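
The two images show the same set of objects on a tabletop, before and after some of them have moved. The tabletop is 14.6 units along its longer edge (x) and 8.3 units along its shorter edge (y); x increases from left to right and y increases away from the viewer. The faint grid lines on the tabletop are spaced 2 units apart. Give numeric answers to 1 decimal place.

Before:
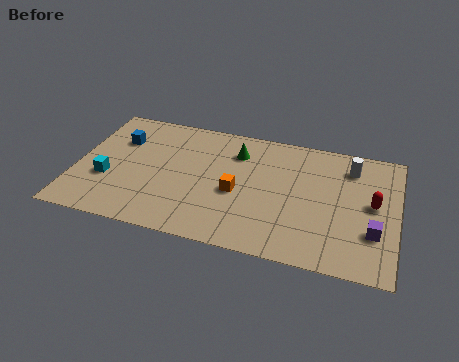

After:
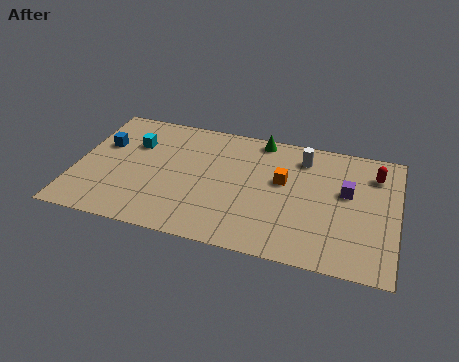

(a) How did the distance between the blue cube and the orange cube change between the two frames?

+2.3

The distance was about 6.0 in the first image and 8.3 in the second, so they moved 2.3 units further apart.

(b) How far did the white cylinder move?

2.2

The white cylinder was near (12.4, 6.6) before and (10.2, 6.7) after, so it travelled √(2.2² + 0.1²) ≈ 2.2 units.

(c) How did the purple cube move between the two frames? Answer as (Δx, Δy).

(-1.3, 2.3)

The purple cube was at about (13.6, 2.6) and moved to about (12.3, 4.9).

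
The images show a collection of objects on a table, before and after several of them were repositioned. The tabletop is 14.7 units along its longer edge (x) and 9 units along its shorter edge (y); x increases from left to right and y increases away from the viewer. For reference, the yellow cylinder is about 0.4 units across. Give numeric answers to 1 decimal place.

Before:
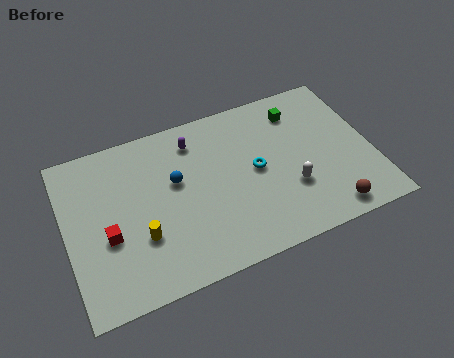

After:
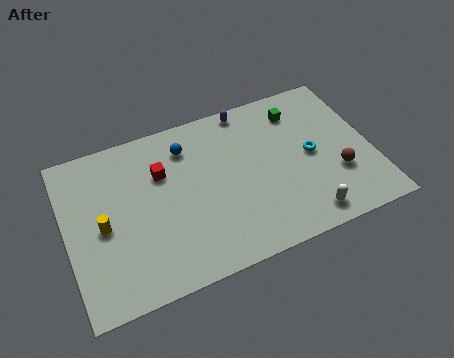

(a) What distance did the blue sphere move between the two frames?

1.8

The blue sphere moved from about (5.3, 5.4) to (6.0, 7.1), a distance of √(0.7² + 1.7²) ≈ 1.8.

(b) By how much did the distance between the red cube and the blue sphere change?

-2.2

The distance was about 3.8 in the first image and 1.6 in the second, so they moved 2.2 units closer together.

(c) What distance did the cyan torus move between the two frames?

2.7

The cyan torus moved from about (9.1, 4.6) to (11.8, 4.5), a distance of √(2.7² + 0.1²) ≈ 2.7.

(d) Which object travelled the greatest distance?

the red cube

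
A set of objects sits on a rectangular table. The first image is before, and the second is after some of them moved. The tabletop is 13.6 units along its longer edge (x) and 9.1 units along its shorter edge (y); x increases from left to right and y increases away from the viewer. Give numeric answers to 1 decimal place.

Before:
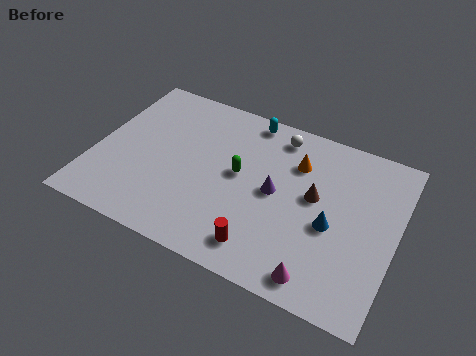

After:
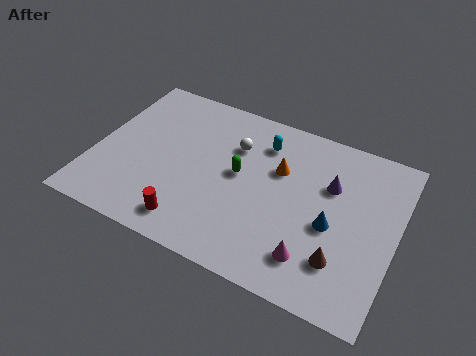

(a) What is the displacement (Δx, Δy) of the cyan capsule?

(0.8, -1.1)

From the two frames, the cyan capsule sits at roughly (6.5, 8.2) before and (7.3, 7.1) after.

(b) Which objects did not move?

the blue cone and the green capsule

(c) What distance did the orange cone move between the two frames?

1.0

From (8.9, 6.6) to (8.2, 5.9), the orange cone covered √(0.7² + 0.7²) ≈ 1.0 units.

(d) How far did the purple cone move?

2.7

The purple cone moved from about (8.2, 4.6) to (10.5, 6.0), a distance of √(2.3² + 1.4²) ≈ 2.7.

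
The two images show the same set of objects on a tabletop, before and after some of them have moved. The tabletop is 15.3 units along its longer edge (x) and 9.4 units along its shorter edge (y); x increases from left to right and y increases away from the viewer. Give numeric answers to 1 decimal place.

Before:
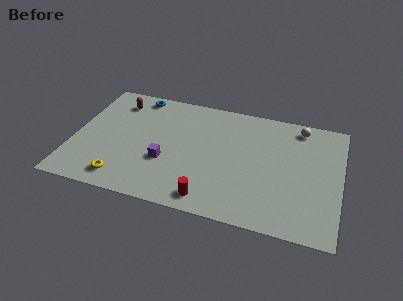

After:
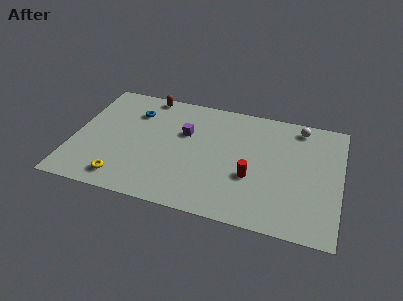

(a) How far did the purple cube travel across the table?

2.8

The purple cube was near (5.4, 3.4) before and (6.3, 6.0) after, so it travelled √(0.9² + 2.6²) ≈ 2.8 units.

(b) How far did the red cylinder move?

3.2

The red cylinder was near (8.1, 1.2) before and (10.3, 3.5) after, so it travelled √(2.2² + 2.3²) ≈ 3.2 units.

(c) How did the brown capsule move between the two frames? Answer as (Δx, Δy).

(1.7, 1.0)

The brown capsule was at about (2.2, 7.6) and moved to about (3.9, 8.6).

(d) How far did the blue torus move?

1.4

From (3.3, 8.4) to (3.3, 7.0), the blue torus covered √(0.0² + 1.4²) ≈ 1.4 units.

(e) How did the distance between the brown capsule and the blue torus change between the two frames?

+0.3

Before: roughly 1.4 units apart; after: 1.7. That's 0.3 units further apart.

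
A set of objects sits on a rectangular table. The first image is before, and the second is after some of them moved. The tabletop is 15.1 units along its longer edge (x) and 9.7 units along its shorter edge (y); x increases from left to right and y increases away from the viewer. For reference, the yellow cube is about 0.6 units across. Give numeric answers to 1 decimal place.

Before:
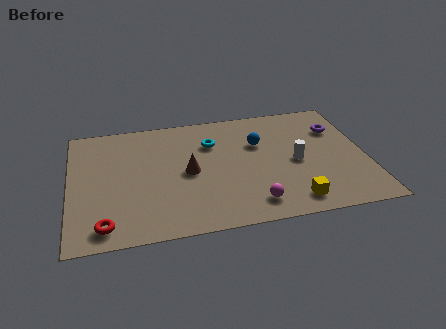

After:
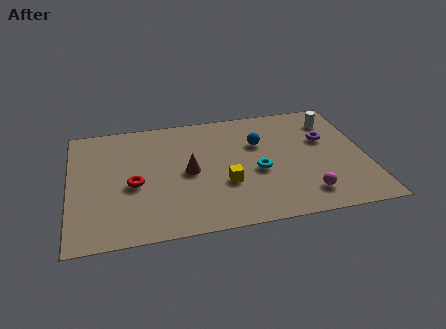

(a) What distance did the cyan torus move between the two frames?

3.6

The cyan torus moved from about (7.3, 6.9) to (9.5, 4.1), a distance of √(2.2² + 2.8²) ≈ 3.6.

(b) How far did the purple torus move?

1.1

The purple torus moved from about (13.8, 6.9) to (13.1, 6.1), a distance of √(0.7² + 0.8²) ≈ 1.1.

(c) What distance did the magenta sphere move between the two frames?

2.7

The magenta sphere moved from about (9.1, 1.6) to (11.8, 1.8), a distance of √(2.7² + 0.2²) ≈ 2.7.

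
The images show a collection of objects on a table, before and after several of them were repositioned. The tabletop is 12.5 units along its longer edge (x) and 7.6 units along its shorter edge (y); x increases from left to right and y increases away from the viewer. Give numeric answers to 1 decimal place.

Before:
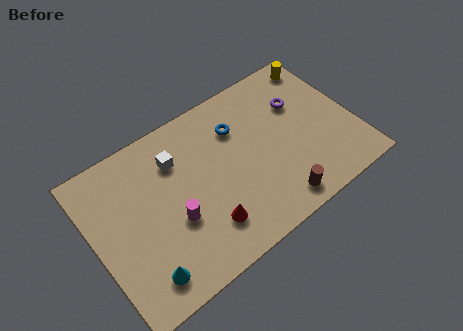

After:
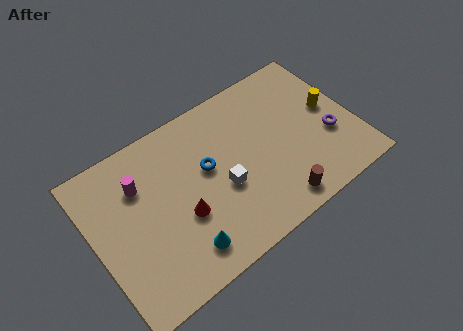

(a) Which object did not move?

the brown cylinder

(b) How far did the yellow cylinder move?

2.5

The yellow cylinder moved from about (11.6, 6.6) to (11.5, 4.1), a distance of √(0.1² + 2.5²) ≈ 2.5.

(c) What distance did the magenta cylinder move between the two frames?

2.8

From (3.6, 2.9) to (2.4, 5.4), the magenta cylinder covered √(1.2² + 2.5²) ≈ 2.8 units.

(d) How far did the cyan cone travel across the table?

1.9

From (1.8, 1.3) to (3.7, 1.4), the cyan cone covered √(1.9² + 0.1²) ≈ 1.9 units.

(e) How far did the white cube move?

3.1

The white cube was near (4.2, 5.6) before and (6.0, 3.1) after, so it travelled √(1.8² + 2.5²) ≈ 3.1 units.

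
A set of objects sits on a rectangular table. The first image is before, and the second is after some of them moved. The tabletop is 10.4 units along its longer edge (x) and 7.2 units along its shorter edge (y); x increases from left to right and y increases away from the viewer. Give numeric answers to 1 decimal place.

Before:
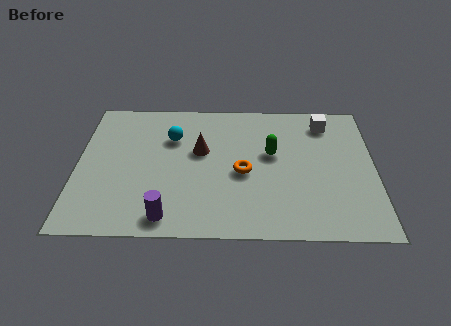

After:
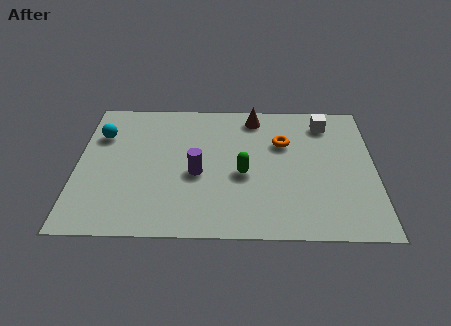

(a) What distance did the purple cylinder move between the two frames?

2.4

The purple cylinder was near (3.2, 0.9) before and (4.2, 3.1) after, so it travelled √(1.0² + 2.2²) ≈ 2.4 units.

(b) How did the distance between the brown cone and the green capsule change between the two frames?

+0.6

They were about 2.5 units apart before and 3.1 after — 0.6 units further apart.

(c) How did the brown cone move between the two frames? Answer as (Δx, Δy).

(1.9, 1.9)

From the two frames, the brown cone sits at roughly (4.3, 4.3) before and (6.2, 6.2) after.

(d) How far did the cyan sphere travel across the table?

2.5

The cyan sphere moved from about (3.3, 5.0) to (0.8, 5.1), a distance of √(2.5² + 0.1²) ≈ 2.5.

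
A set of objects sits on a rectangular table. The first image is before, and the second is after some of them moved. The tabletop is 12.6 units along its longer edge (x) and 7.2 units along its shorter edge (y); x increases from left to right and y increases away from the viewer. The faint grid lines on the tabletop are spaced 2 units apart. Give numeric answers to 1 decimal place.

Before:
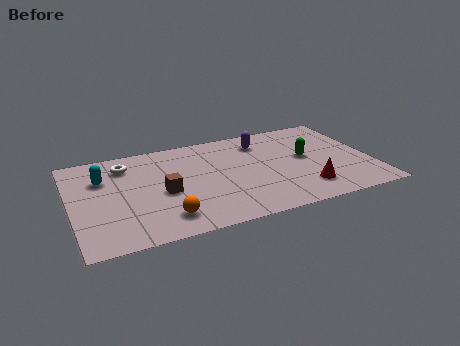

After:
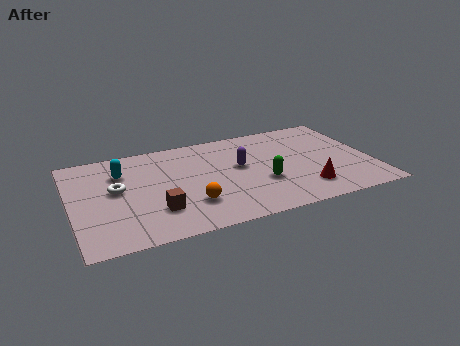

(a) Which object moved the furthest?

the green capsule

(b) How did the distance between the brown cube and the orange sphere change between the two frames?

-0.4

The distance was about 1.8 in the first image and 1.4 in the second, so they moved 0.4 units closer together.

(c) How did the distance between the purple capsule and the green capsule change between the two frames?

-0.8

The distance was about 2.5 in the first image and 1.7 in the second, so they moved 0.8 units closer together.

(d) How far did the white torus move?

1.8

The white torus moved from about (2.4, 5.7) to (1.9, 4.0), a distance of √(0.5² + 1.7²) ≈ 1.8.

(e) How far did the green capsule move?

2.4

The green capsule was near (9.9, 3.9) before and (7.9, 2.6) after, so it travelled √(2.0² + 1.3²) ≈ 2.4 units.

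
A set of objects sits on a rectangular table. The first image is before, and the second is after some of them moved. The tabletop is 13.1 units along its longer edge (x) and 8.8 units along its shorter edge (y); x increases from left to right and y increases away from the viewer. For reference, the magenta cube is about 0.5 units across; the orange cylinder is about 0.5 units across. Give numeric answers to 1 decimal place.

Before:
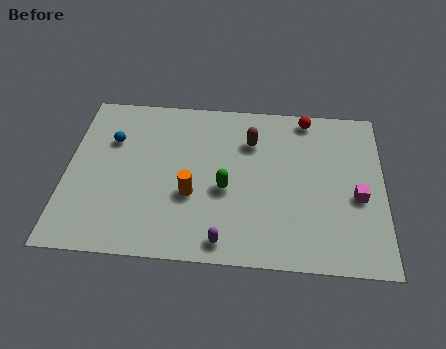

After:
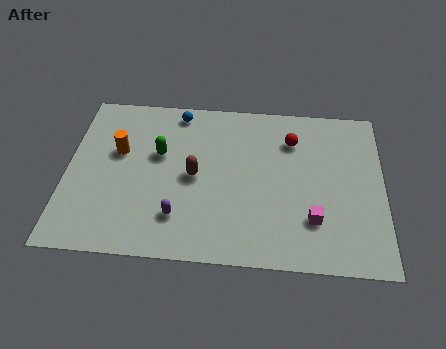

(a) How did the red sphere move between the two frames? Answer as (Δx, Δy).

(-0.6, -1.3)

The red sphere started near (9.9, 7.9) and ended near (9.3, 6.6).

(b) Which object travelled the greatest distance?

the orange cylinder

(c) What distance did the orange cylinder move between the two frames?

3.7

The orange cylinder was near (5.2, 3.3) before and (2.1, 5.4) after, so it travelled √(3.1² + 2.1²) ≈ 3.7 units.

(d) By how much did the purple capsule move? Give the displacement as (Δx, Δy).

(-1.9, 1.1)

The purple capsule was at about (6.6, 1.0) and moved to about (4.7, 2.1).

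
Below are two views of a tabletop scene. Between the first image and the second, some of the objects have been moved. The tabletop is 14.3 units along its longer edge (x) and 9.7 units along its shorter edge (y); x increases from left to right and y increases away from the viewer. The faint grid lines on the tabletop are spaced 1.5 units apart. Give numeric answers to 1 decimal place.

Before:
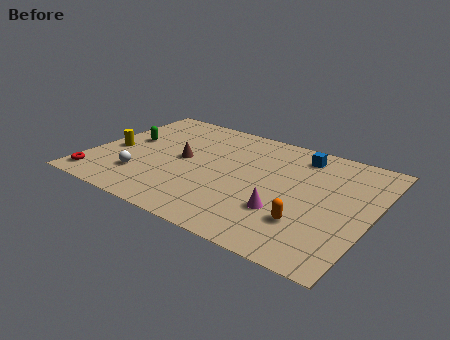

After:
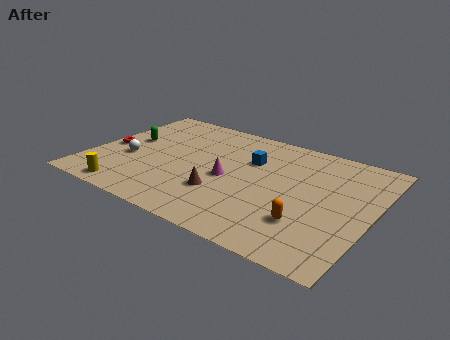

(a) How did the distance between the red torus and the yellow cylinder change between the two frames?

+0.9

Before: roughly 2.9 units apart; after: 3.8. That's 0.9 units further apart.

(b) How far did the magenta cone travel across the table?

3.4

The magenta cone was near (10.2, 3.0) before and (7.1, 4.4) after, so it travelled √(3.1² + 1.4²) ≈ 3.4 units.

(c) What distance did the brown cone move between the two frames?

3.1

The brown cone moved from about (4.6, 5.0) to (7.0, 3.0), a distance of √(2.4² + 2.0²) ≈ 3.1.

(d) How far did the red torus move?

3.1

The red torus moved from about (0.8, 1.3) to (0.8, 4.4), a distance of √(0.0² + 3.1²) ≈ 3.1.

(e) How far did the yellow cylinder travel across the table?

3.5

The yellow cylinder moved from about (1.1, 4.2) to (2.5, 1.0), a distance of √(1.4² + 3.2²) ≈ 3.5.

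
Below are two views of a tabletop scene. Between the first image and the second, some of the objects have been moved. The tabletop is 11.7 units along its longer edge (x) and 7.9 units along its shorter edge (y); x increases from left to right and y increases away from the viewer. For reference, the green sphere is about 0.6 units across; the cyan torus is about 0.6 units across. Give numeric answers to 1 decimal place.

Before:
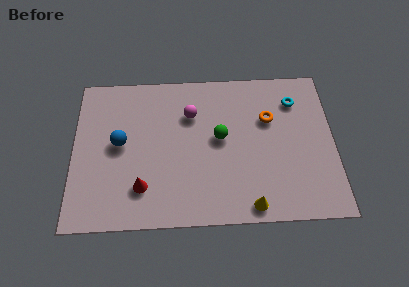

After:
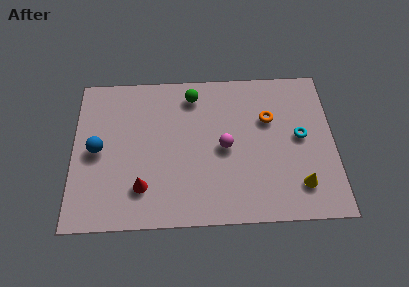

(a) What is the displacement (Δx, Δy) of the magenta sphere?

(1.5, -1.8)

The magenta sphere started near (5.3, 5.6) and ended near (6.8, 3.8).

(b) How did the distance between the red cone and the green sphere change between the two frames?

+1.0

The distance was about 4.2 in the first image and 5.2 in the second, so they moved 1.0 units further apart.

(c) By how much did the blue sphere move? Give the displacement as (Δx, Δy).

(-1.0, -0.3)

The blue sphere started near (2.1, 4.2) and ended near (1.1, 3.9).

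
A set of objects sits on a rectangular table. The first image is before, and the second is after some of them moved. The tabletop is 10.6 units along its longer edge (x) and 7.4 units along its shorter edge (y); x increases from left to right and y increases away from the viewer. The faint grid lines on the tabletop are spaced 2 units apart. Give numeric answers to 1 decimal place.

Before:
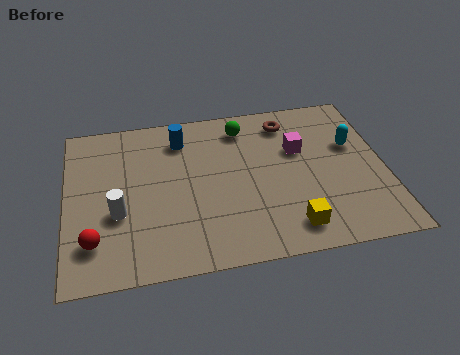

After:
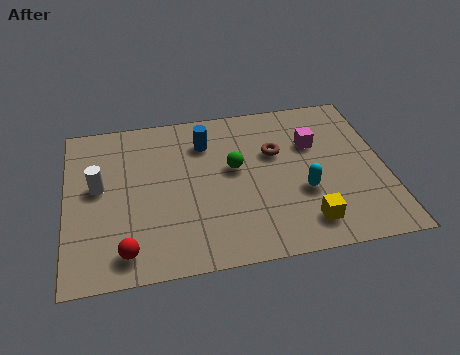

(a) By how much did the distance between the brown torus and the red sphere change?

-1.7

The distance was about 7.9 in the first image and 6.2 in the second, so they moved 1.7 units closer together.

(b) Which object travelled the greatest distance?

the cyan capsule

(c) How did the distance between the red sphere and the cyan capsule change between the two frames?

-3.1

They were about 9.2 units apart before and 6.1 after — 3.1 units closer together.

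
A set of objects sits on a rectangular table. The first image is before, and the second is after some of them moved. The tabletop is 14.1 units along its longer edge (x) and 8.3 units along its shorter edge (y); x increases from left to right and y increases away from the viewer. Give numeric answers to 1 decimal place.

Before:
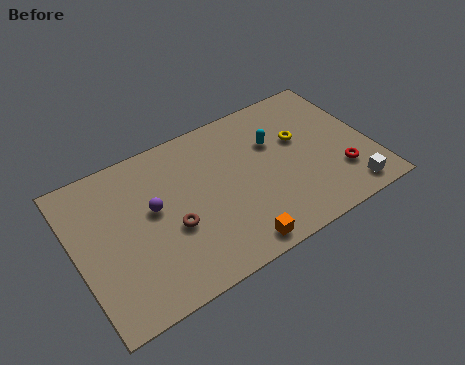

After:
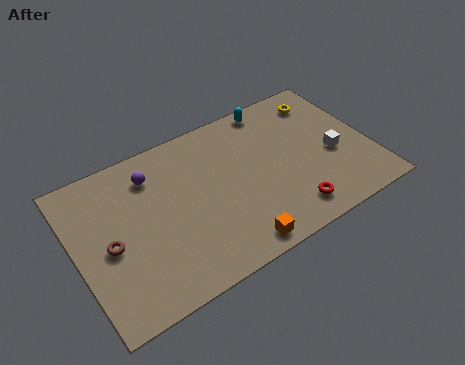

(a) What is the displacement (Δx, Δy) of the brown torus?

(-2.9, 0.5)

From the two frames, the brown torus sits at roughly (4.4, 3.3) before and (1.5, 3.8) after.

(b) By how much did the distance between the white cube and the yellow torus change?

-1.0

Before: roughly 4.3 units apart; after: 3.3. That's 1.0 units closer together.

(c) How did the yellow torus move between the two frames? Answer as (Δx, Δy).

(1.5, 1.7)

The yellow torus was at about (10.9, 5.1) and moved to about (12.4, 6.8).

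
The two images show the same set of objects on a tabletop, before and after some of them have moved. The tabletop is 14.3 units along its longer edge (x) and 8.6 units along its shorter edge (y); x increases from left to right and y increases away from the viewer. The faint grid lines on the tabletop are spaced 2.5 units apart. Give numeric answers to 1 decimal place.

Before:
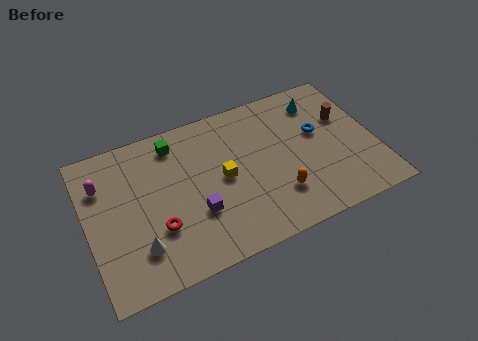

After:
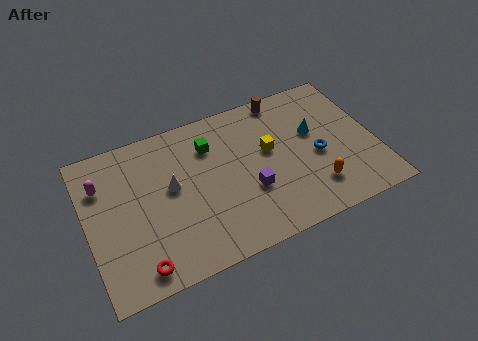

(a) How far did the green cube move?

1.9

The green cube moved from about (4.6, 7.2) to (6.3, 6.4), a distance of √(1.7² + 0.8²) ≈ 1.9.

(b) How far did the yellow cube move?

2.5

From (6.7, 4.3) to (9.1, 5.0), the yellow cube covered √(2.4² + 0.7²) ≈ 2.5 units.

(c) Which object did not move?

the magenta capsule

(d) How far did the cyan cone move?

1.8

From (11.9, 6.9) to (11.4, 5.2), the cyan cone covered √(0.5² + 1.7²) ≈ 1.8 units.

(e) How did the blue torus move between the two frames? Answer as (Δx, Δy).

(-0.2, -1.3)

The blue torus was at about (11.6, 5.1) and moved to about (11.4, 3.8).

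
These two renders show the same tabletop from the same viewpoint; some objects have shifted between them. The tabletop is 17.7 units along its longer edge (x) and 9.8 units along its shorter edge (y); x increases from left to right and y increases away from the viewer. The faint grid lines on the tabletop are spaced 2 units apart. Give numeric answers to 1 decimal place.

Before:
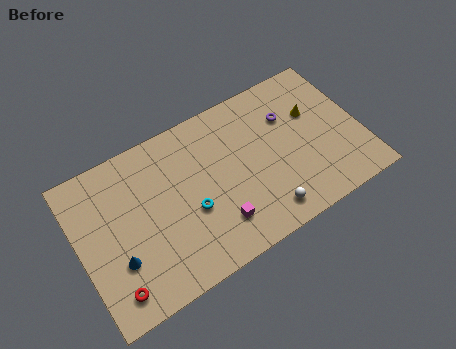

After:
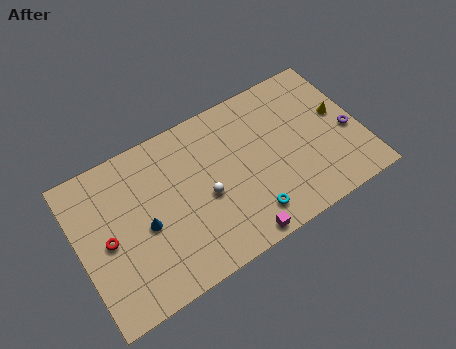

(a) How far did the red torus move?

3.1

From (1.6, 1.6) to (1.7, 4.7), the red torus covered √(0.1² + 3.1²) ≈ 3.1 units.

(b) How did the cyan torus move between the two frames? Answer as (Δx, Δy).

(3.4, -2.1)

The cyan torus was at about (6.8, 3.9) and moved to about (10.2, 1.8).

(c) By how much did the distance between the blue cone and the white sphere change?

-5.4

They were about 9.2 units apart before and 3.8 after — 5.4 units closer together.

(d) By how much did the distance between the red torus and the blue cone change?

+0.6

Before: roughly 1.7 units apart; after: 2.3. That's 0.6 units further apart.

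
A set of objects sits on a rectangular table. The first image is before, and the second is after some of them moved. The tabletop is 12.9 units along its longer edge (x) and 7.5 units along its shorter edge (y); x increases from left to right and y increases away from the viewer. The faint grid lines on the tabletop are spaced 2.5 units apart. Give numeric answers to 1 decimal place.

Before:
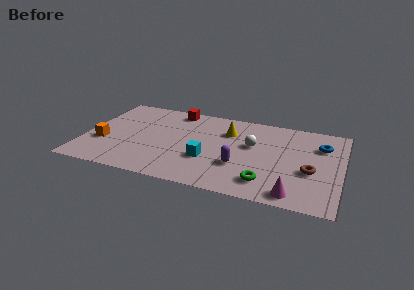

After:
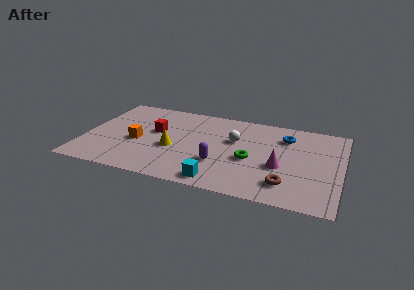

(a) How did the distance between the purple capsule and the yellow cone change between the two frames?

-0.5

They were about 3.0 units apart before and 2.5 after — 0.5 units closer together.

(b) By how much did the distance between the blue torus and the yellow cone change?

+1.4

Before: roughly 4.7 units apart; after: 6.1. That's 1.4 units further apart.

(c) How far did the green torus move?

1.9

The green torus moved from about (9.3, 1.5) to (8.4, 3.2), a distance of √(0.9² + 1.7²) ≈ 1.9.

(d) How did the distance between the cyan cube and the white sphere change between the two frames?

+1.0

They were about 2.8 units apart before and 3.8 after — 1.0 units further apart.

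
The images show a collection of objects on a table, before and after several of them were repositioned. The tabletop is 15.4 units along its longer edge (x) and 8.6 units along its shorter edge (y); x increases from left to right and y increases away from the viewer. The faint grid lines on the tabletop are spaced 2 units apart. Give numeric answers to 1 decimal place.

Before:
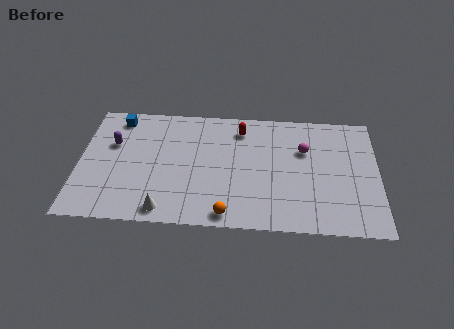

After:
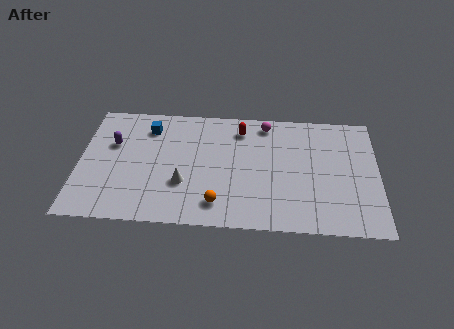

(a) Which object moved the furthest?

the magenta sphere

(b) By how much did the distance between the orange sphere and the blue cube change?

-2.3

They were about 8.7 units apart before and 6.4 after — 2.3 units closer together.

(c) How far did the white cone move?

2.1

The white cone was near (4.5, 1.0) before and (5.4, 2.9) after, so it travelled √(0.9² + 1.9²) ≈ 2.1 units.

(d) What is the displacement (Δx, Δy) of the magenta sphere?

(-2.0, 1.8)

From the two frames, the magenta sphere sits at roughly (11.6, 5.7) before and (9.6, 7.5) after.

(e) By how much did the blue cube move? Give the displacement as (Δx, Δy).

(1.6, -0.6)

The blue cube started near (1.9, 7.4) and ended near (3.5, 6.8).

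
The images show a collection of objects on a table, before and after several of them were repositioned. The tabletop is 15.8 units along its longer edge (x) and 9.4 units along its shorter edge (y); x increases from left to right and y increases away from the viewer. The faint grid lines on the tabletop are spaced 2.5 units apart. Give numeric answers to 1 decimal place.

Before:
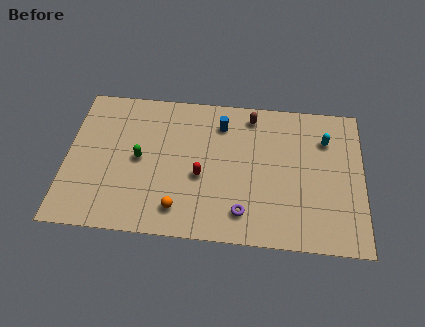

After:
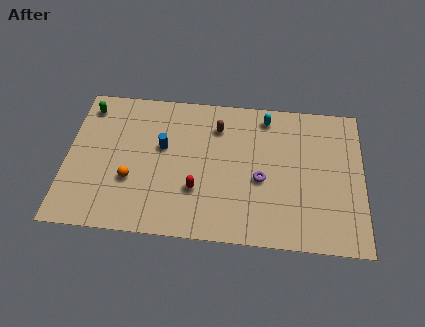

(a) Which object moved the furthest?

the green capsule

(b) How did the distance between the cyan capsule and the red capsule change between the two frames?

-1.0

The distance was about 7.2 in the first image and 6.2 in the second, so they moved 1.0 units closer together.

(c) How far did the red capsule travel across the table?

0.9

The red capsule was near (7.2, 3.9) before and (7.0, 3.0) after, so it travelled √(0.2² + 0.9²) ≈ 0.9 units.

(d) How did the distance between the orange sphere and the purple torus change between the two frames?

+3.5

They were about 3.4 units apart before and 6.9 after — 3.5 units further apart.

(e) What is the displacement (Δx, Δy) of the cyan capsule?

(-3.2, 1.2)

From the two frames, the cyan capsule sits at roughly (13.8, 6.9) before and (10.6, 8.1) after.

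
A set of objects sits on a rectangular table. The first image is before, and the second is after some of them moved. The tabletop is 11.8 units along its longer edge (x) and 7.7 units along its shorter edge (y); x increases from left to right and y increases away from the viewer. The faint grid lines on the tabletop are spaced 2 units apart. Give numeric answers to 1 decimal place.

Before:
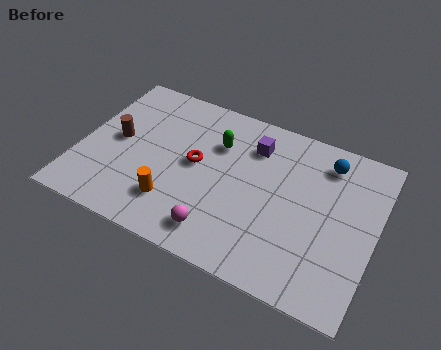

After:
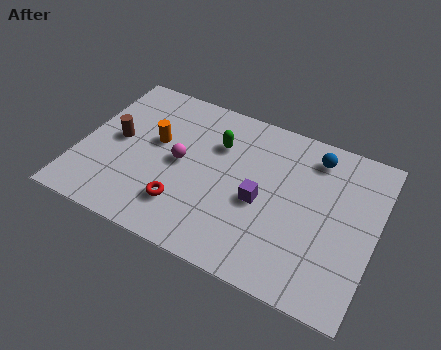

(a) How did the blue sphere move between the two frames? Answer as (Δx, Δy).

(-0.5, 0.1)

The blue sphere was at about (9.6, 6.3) and moved to about (9.1, 6.4).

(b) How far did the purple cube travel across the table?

2.6

From (6.7, 5.9) to (7.3, 3.4), the purple cube covered √(0.6² + 2.5²) ≈ 2.6 units.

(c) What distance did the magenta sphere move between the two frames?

3.2

From (5.9, 1.3) to (4.0, 3.9), the magenta sphere covered √(1.9² + 2.6²) ≈ 3.2 units.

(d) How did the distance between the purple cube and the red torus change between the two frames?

+0.5

They were about 2.8 units apart before and 3.3 after — 0.5 units further apart.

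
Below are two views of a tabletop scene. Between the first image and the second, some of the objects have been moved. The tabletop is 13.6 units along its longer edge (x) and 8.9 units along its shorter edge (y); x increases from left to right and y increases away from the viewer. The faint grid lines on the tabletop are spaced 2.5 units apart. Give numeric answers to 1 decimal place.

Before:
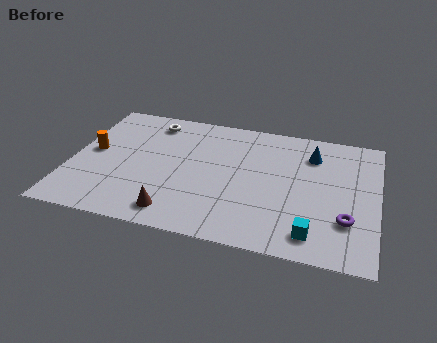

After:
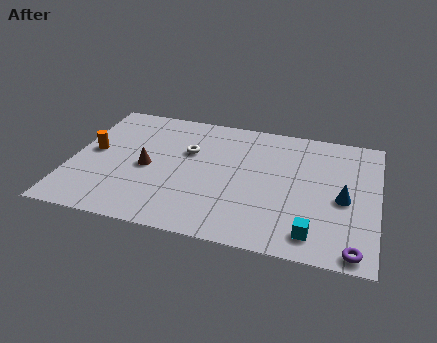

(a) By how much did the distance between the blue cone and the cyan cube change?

-2.5

Before: roughly 5.4 units apart; after: 2.9. That's 2.5 units closer together.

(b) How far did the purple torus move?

1.8

The purple torus moved from about (12.3, 2.6) to (12.7, 0.8), a distance of √(0.4² + 1.8²) ≈ 1.8.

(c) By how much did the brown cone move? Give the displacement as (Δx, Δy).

(-1.5, 2.8)

The brown cone started near (4.9, 1.3) and ended near (3.4, 4.1).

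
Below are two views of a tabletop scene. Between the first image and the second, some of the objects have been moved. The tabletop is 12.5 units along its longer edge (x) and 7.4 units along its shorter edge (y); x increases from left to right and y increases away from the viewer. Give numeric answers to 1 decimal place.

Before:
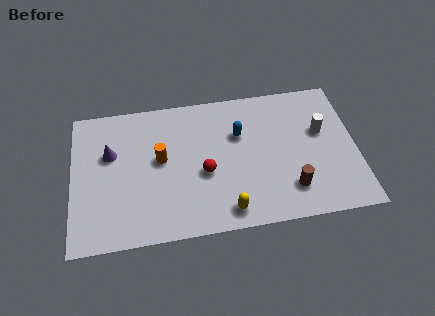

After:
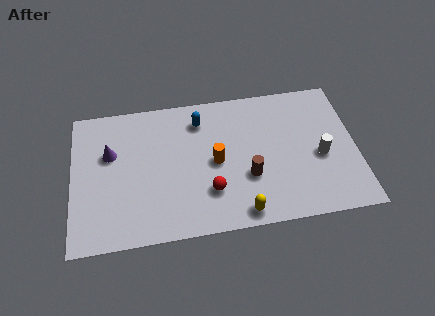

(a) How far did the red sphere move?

1.0

From (5.8, 3.1) to (6.0, 2.1), the red sphere covered √(0.2² + 1.0²) ≈ 1.0 units.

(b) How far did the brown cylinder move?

2.0

The brown cylinder moved from about (9.5, 1.7) to (7.7, 2.6), a distance of √(1.8² + 0.9²) ≈ 2.0.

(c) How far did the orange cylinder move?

2.5

The orange cylinder was near (3.9, 4.1) before and (6.3, 3.6) after, so it travelled √(2.4² + 0.5²) ≈ 2.5 units.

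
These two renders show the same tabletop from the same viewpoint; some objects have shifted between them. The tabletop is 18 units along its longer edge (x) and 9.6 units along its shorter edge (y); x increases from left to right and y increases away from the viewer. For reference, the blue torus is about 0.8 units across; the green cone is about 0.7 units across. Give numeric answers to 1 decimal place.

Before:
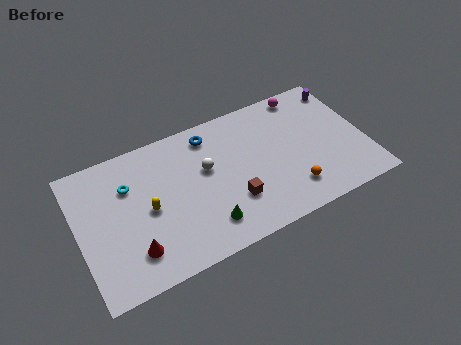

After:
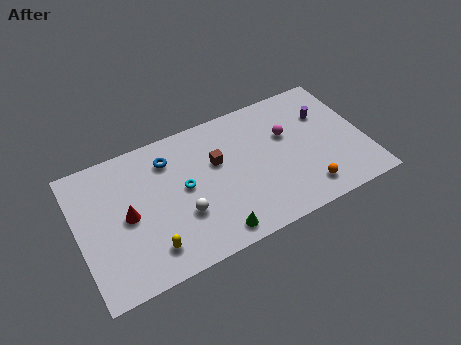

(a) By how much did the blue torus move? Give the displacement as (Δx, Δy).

(-2.7, -0.6)

The blue torus was at about (8.6, 8.1) and moved to about (5.9, 7.5).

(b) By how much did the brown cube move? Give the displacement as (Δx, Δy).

(-0.6, 3.1)

From the two frames, the brown cube sits at roughly (9.4, 2.9) before and (8.8, 6.0) after.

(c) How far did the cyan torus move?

3.7

The cyan torus moved from about (3.3, 6.7) to (6.6, 5.1), a distance of √(3.3² + 1.6²) ≈ 3.7.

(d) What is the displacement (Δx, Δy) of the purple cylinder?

(-1.4, -1.5)

From the two frames, the purple cylinder sits at roughly (17.2, 8.1) before and (15.8, 6.6) after.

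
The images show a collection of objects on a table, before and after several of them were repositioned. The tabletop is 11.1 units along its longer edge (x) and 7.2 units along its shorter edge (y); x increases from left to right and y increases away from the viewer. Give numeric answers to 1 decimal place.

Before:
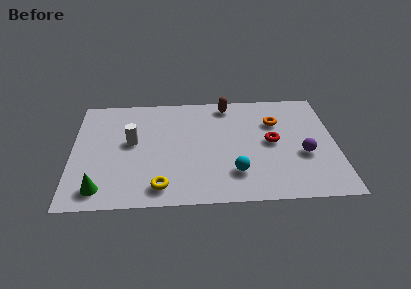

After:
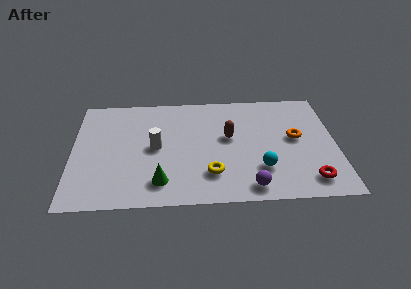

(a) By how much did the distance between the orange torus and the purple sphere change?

+1.1

The distance was about 2.5 in the first image and 3.6 in the second, so they moved 1.1 units further apart.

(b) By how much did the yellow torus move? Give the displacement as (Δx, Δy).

(2.1, 0.7)

The yellow torus started near (3.7, 1.1) and ended near (5.8, 1.8).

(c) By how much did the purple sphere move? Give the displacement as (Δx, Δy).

(-2.3, -1.9)

The purple sphere started near (9.7, 2.8) and ended near (7.4, 0.9).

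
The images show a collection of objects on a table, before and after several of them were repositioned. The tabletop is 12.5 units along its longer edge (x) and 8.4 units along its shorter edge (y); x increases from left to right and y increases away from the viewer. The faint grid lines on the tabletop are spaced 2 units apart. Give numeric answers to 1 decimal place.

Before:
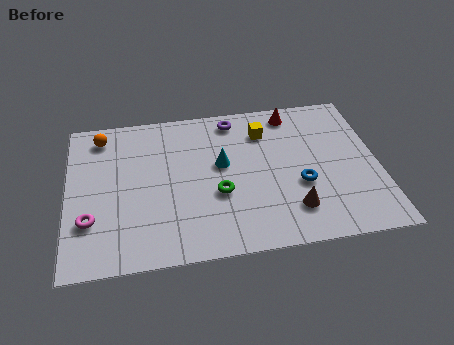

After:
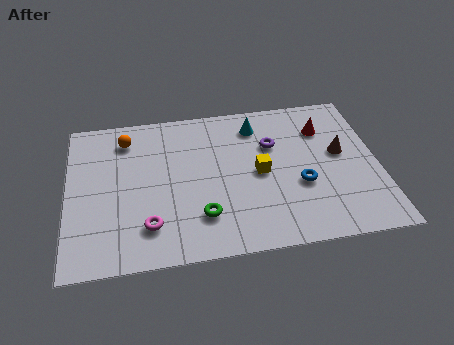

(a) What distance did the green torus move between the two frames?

1.3

The green torus moved from about (6.0, 3.2) to (5.3, 2.1), a distance of √(0.7² + 1.1²) ≈ 1.3.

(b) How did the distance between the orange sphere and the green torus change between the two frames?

-0.5

Before: roughly 6.0 units apart; after: 5.5. That's 0.5 units closer together.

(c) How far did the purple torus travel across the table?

2.3

From (6.8, 7.3) to (8.3, 5.6), the purple torus covered √(1.5² + 1.7²) ≈ 2.3 units.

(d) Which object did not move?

the blue torus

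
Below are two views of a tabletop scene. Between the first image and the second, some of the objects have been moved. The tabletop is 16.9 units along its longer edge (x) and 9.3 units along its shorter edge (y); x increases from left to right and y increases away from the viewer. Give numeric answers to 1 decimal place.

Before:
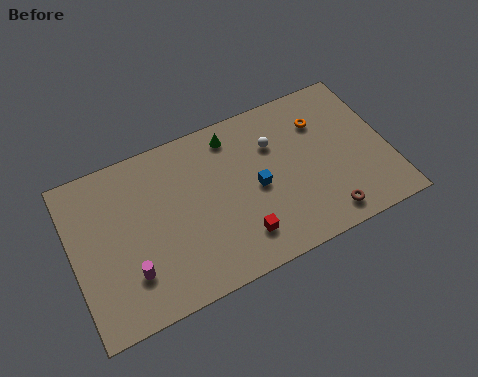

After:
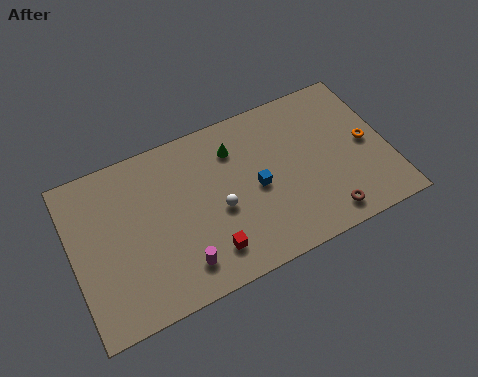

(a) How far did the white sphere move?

4.1

The white sphere moved from about (11.0, 6.5) to (7.7, 4.0), a distance of √(3.3² + 2.5²) ≈ 4.1.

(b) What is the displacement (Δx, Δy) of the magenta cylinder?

(2.6, -0.7)

The magenta cylinder started near (2.8, 2.5) and ended near (5.4, 1.8).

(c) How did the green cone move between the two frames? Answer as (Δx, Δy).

(0.0, -0.8)

The green cone started near (8.9, 7.9) and ended near (8.9, 7.1).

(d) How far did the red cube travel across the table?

1.7

The red cube moved from about (8.6, 2.0) to (6.9, 1.9), a distance of √(1.7² + 0.1²) ≈ 1.7.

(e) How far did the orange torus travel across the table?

3.1

From (13.6, 6.8) to (15.8, 4.6), the orange torus covered √(2.2² + 2.2²) ≈ 3.1 units.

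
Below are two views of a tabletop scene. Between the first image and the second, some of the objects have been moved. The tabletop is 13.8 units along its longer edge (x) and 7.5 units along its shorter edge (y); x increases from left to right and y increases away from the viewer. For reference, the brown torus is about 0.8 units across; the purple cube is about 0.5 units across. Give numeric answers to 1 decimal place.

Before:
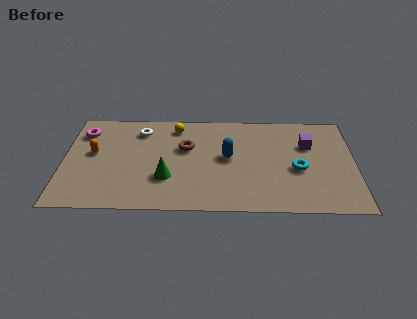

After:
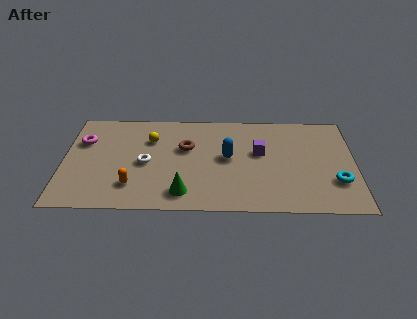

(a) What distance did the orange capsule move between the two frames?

3.1

The orange capsule moved from about (1.4, 4.2) to (3.3, 1.8), a distance of √(1.9² + 2.4²) ≈ 3.1.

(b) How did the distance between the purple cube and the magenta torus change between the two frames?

-2.3

Before: roughly 10.7 units apart; after: 8.4. That's 2.3 units closer together.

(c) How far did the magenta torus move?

0.7

The magenta torus was near (0.9, 5.8) before and (0.9, 5.1) after, so it travelled √(0.0² + 0.7²) ≈ 0.7 units.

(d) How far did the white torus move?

2.5

The white torus was near (3.6, 6.0) before and (3.9, 3.5) after, so it travelled √(0.3² + 2.5²) ≈ 2.5 units.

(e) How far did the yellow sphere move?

1.6

The yellow sphere was near (5.3, 6.3) before and (4.1, 5.3) after, so it travelled √(1.2² + 1.0²) ≈ 1.6 units.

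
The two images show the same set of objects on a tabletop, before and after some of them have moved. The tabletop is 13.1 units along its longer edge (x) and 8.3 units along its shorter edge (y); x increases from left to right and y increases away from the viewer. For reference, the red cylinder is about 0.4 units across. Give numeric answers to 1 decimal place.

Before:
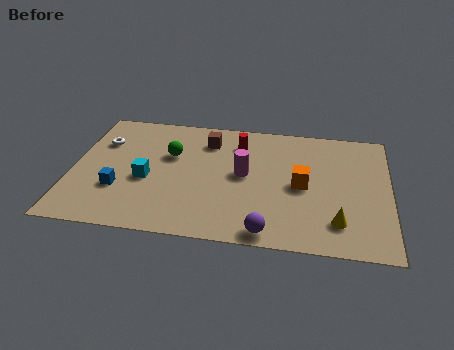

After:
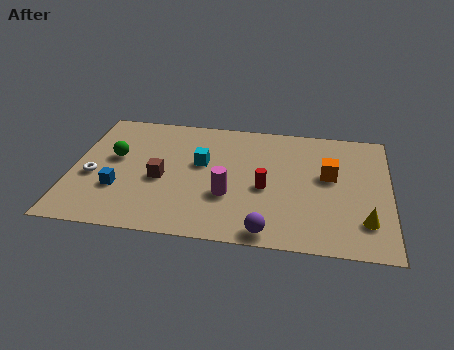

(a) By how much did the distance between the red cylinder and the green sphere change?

+3.4

Before: roughly 3.0 units apart; after: 6.4. That's 3.4 units further apart.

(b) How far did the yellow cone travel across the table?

1.1

The yellow cone was near (11.0, 1.8) before and (12.1, 2.0) after, so it travelled √(1.1² + 0.2²) ≈ 1.1 units.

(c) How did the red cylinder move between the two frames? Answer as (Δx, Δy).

(1.2, -2.9)

From the two frames, the red cylinder sits at roughly (6.8, 6.5) before and (8.0, 3.6) after.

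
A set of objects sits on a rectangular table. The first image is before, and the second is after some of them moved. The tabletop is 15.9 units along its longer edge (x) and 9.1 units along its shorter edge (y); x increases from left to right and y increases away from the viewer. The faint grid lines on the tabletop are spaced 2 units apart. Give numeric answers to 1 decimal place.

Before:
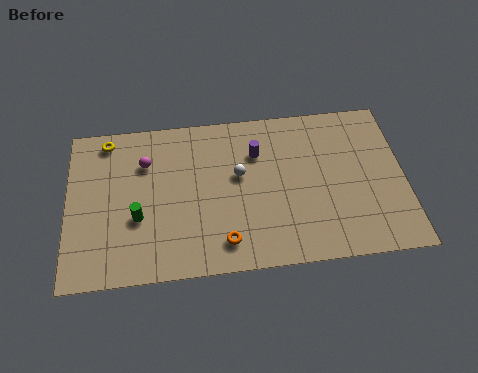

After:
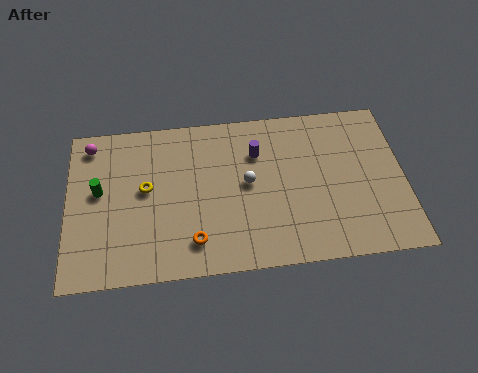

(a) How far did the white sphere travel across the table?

0.6

The white sphere moved from about (8.1, 5.3) to (8.5, 4.8), a distance of √(0.4² + 0.5²) ≈ 0.6.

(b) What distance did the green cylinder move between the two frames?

2.5

The green cylinder moved from about (3.3, 3.4) to (1.5, 5.1), a distance of √(1.8² + 1.7²) ≈ 2.5.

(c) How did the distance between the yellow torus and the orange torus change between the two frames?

-4.5

They were about 8.4 units apart before and 3.9 after — 4.5 units closer together.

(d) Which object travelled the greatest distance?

the yellow torus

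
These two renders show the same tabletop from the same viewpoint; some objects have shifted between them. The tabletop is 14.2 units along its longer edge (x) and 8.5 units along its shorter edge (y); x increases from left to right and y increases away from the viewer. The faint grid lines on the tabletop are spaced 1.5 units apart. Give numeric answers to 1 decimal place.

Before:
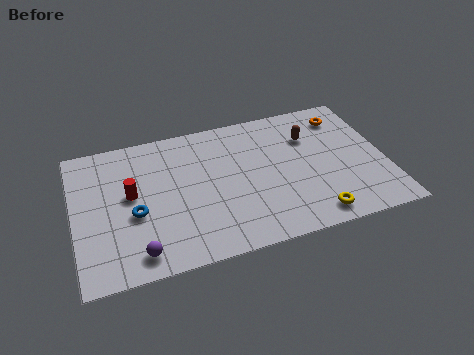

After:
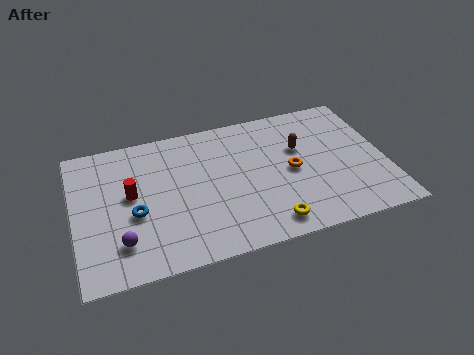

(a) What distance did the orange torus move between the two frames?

3.9

From (12.6, 6.9) to (9.9, 4.1), the orange torus covered √(2.7² + 2.8²) ≈ 3.9 units.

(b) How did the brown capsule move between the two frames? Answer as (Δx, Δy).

(-0.5, -0.6)

From the two frames, the brown capsule sits at roughly (10.9, 6.0) before and (10.4, 5.4) after.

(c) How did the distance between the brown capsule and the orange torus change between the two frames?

-0.5

The distance was about 1.9 in the first image and 1.4 in the second, so they moved 0.5 units closer together.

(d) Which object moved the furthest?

the orange torus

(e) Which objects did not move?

the red cylinder and the blue torus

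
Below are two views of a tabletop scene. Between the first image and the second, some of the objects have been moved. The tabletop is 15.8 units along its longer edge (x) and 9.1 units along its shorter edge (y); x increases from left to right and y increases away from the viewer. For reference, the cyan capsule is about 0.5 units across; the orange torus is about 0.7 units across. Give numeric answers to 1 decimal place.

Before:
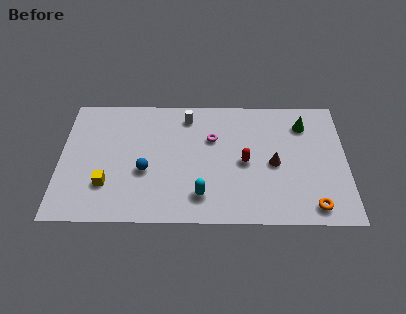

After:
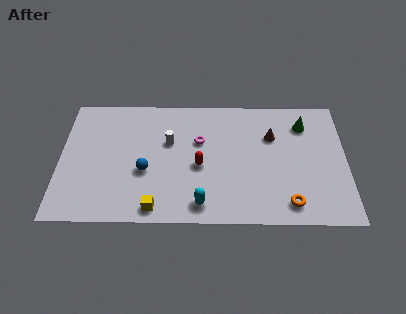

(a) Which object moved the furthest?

the yellow cube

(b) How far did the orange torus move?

1.3

From (13.9, 1.2) to (12.6, 1.4), the orange torus covered √(1.3² + 0.2²) ≈ 1.3 units.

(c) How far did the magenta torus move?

0.7

The magenta torus was near (8.4, 6.0) before and (7.7, 5.8) after, so it travelled √(0.7² + 0.2²) ≈ 0.7 units.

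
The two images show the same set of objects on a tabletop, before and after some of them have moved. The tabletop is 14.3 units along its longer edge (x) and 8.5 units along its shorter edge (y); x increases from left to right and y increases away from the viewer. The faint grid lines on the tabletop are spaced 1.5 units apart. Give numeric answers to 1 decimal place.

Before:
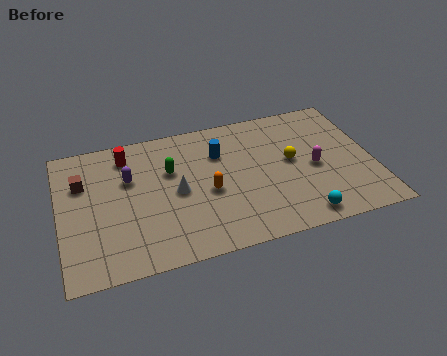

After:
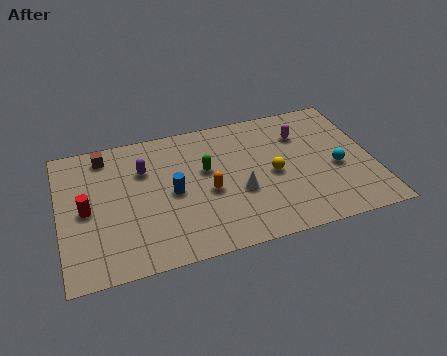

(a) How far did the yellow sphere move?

1.1

The yellow sphere was near (10.6, 4.6) before and (9.7, 4.0) after, so it travelled √(0.9² + 0.6²) ≈ 1.1 units.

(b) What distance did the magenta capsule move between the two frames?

2.3

The magenta capsule was near (11.6, 3.9) before and (11.2, 6.2) after, so it travelled √(0.4² + 2.3²) ≈ 2.3 units.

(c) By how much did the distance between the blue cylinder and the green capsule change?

-0.5

The distance was about 2.4 in the first image and 1.9 in the second, so they moved 0.5 units closer together.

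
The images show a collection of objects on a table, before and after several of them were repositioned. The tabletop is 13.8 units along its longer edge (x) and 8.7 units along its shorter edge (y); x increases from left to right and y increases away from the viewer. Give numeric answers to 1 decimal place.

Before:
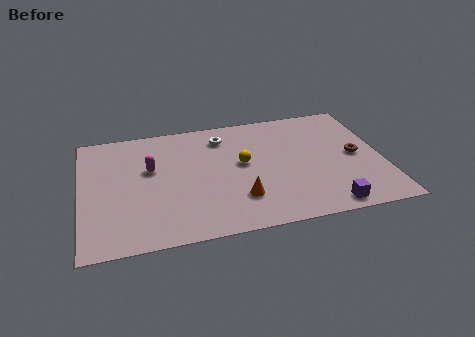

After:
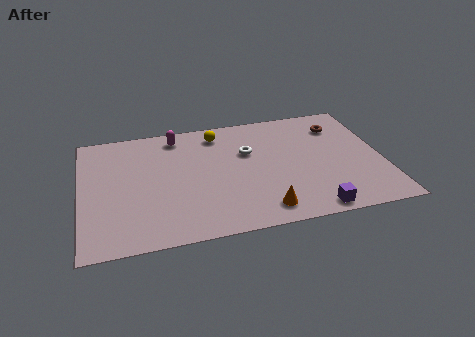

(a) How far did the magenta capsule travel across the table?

2.6

From (3.2, 5.3) to (4.5, 7.5), the magenta capsule covered √(1.3² + 2.2²) ≈ 2.6 units.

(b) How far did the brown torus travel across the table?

2.5

From (12.6, 4.3) to (12.0, 6.7), the brown torus covered √(0.6² + 2.4²) ≈ 2.5 units.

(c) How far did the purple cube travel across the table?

0.7

The purple cube was near (11.0, 0.9) before and (10.3, 0.8) after, so it travelled √(0.7² + 0.1²) ≈ 0.7 units.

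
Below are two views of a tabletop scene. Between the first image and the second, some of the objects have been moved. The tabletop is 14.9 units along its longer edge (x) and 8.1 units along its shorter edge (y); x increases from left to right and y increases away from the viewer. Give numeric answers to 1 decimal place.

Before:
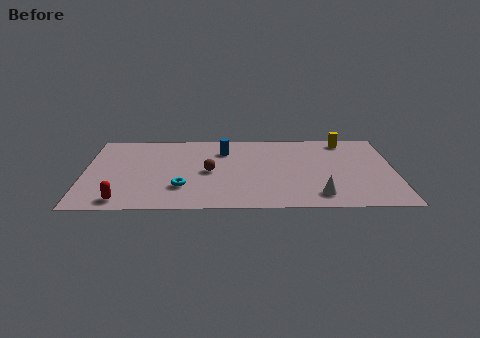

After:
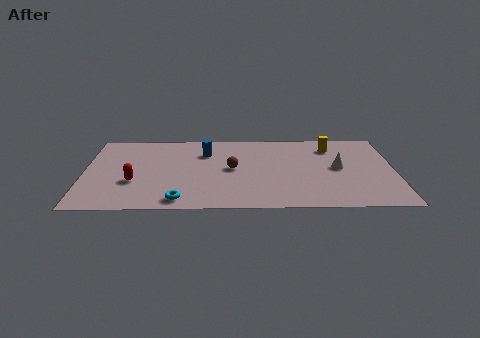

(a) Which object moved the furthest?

the white cone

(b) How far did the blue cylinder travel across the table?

0.9

The blue cylinder moved from about (6.7, 6.1) to (5.8, 5.9), a distance of √(0.9² + 0.2²) ≈ 0.9.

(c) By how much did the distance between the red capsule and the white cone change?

+0.6

They were about 9.3 units apart before and 9.9 after — 0.6 units further apart.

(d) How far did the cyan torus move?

1.3

The cyan torus was near (4.7, 2.3) before and (4.6, 1.0) after, so it travelled √(0.1² + 1.3²) ≈ 1.3 units.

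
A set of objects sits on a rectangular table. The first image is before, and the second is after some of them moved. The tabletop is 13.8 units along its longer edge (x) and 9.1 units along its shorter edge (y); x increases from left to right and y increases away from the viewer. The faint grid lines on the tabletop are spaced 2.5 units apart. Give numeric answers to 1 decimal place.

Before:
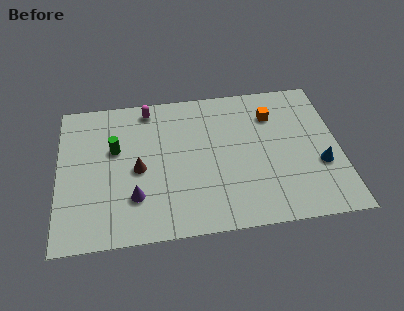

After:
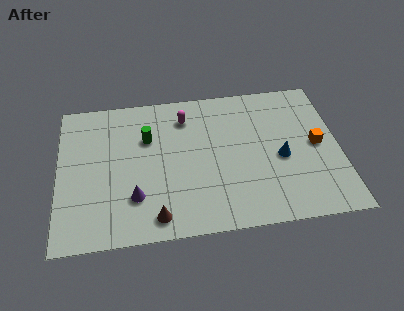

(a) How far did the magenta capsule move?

2.0

The magenta capsule moved from about (4.5, 8.0) to (6.3, 7.2), a distance of √(1.8² + 0.8²) ≈ 2.0.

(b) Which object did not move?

the purple cone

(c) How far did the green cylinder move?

1.7

From (2.8, 5.6) to (4.4, 6.1), the green cylinder covered √(1.6² + 0.5²) ≈ 1.7 units.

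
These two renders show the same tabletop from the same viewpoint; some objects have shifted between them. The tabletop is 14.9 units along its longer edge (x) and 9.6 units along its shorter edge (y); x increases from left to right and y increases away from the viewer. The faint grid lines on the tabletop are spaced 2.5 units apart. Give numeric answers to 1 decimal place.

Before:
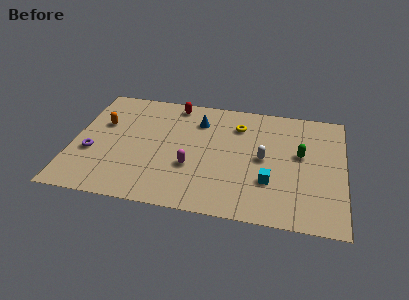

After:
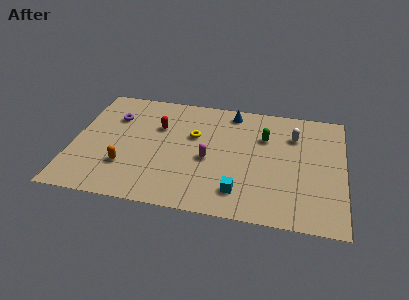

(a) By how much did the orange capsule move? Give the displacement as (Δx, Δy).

(1.5, -3.3)

The orange capsule was at about (1.5, 6.1) and moved to about (3.0, 2.8).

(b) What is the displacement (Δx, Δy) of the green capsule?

(-2.0, 1.1)

The green capsule was at about (12.5, 5.5) and moved to about (10.5, 6.6).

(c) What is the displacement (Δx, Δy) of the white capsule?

(1.6, 2.2)

From the two frames, the white capsule sits at roughly (10.5, 4.8) before and (12.1, 7.0) after.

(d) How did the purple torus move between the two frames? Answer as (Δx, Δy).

(1.0, 3.2)

The purple torus started near (1.1, 3.6) and ended near (2.1, 6.8).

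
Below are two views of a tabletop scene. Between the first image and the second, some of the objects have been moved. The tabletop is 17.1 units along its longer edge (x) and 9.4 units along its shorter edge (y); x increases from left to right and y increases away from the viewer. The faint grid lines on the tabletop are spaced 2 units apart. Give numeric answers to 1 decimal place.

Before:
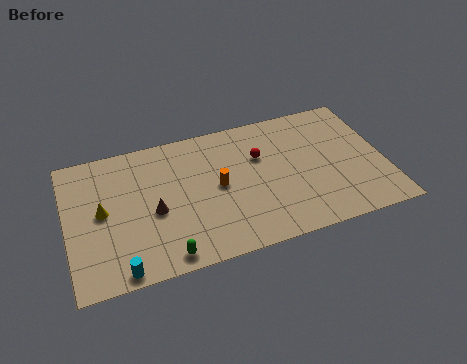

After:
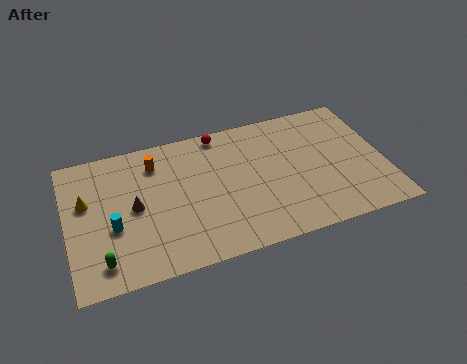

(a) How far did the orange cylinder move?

4.1

The orange cylinder moved from about (8.1, 4.8) to (4.9, 7.4), a distance of √(3.2² + 2.6²) ≈ 4.1.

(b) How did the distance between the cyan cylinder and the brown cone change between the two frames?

-2.3

The distance was about 3.9 in the first image and 1.6 in the second, so they moved 2.3 units closer together.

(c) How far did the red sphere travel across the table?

3.0

From (10.5, 6.2) to (8.5, 8.5), the red sphere covered √(2.0² + 2.3²) ≈ 3.0 units.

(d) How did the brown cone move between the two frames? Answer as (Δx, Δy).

(-1.0, 0.6)

From the two frames, the brown cone sits at roughly (4.6, 4.1) before and (3.6, 4.7) after.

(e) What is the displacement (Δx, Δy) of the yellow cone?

(-0.8, 0.9)

The yellow cone was at about (1.9, 4.9) and moved to about (1.1, 5.8).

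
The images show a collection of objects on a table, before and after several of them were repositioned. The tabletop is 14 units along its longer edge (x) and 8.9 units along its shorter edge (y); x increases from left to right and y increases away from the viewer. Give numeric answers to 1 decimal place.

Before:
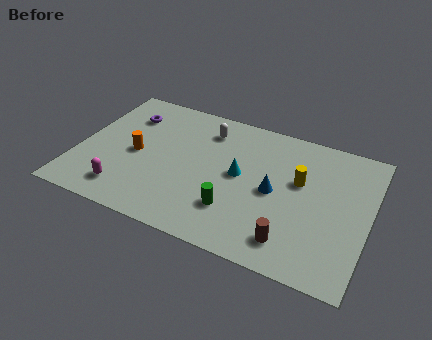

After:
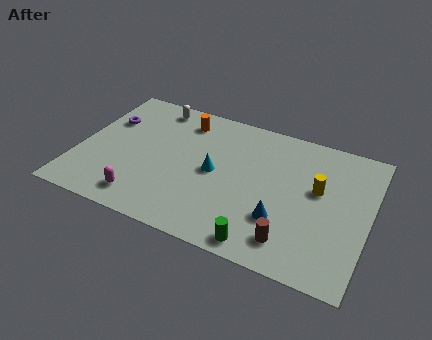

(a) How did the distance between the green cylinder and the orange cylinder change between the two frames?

+2.6

They were about 5.3 units apart before and 7.9 after — 2.6 units further apart.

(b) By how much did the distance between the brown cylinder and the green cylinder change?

-1.4

The distance was about 2.9 in the first image and 1.5 in the second, so they moved 1.4 units closer together.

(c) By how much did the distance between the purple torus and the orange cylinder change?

+1.2

They were about 2.6 units apart before and 3.8 after — 1.2 units further apart.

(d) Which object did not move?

the brown cylinder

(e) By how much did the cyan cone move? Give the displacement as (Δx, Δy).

(-1.2, -0.3)

The cyan cone started near (7.8, 4.7) and ended near (6.6, 4.4).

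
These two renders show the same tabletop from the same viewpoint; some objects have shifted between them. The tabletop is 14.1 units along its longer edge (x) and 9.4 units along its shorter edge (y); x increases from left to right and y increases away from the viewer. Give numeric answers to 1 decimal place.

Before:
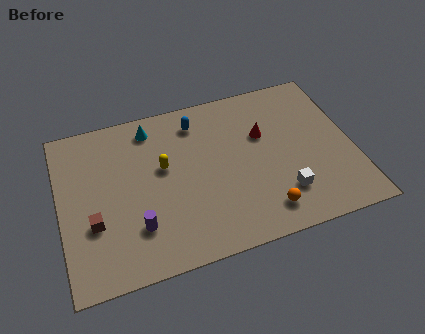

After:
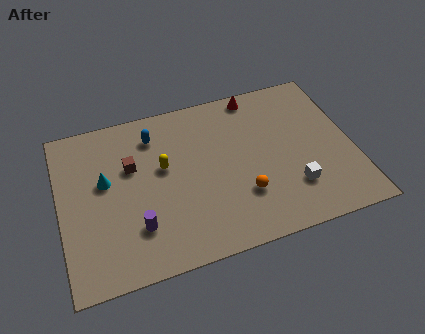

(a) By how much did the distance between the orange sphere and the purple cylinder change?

-1.0

Before: roughly 6.1 units apart; after: 5.1. That's 1.0 units closer together.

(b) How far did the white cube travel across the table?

0.5

The white cube was near (10.5, 2.3) before and (11.0, 2.5) after, so it travelled √(0.5² + 0.2²) ≈ 0.5 units.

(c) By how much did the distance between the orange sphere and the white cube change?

+1.2

The distance was about 1.2 in the first image and 2.4 in the second, so they moved 1.2 units further apart.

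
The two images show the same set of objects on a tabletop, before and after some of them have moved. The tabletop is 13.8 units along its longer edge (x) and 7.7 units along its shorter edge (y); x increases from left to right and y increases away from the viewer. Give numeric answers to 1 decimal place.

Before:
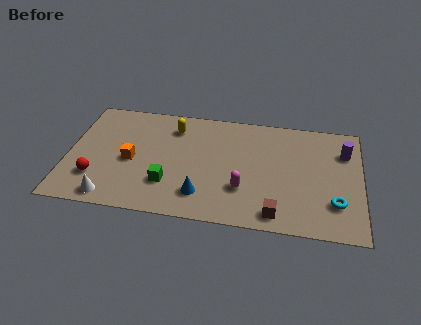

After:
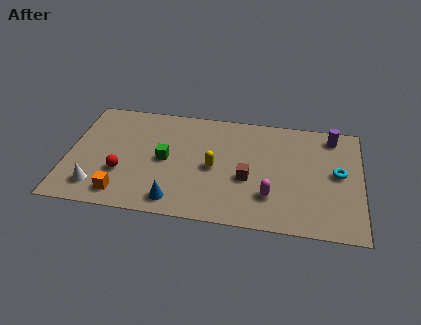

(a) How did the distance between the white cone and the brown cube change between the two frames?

-0.5

The distance was about 7.7 in the first image and 7.2 in the second, so they moved 0.5 units closer together.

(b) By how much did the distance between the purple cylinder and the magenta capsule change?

-0.4

Before: roughly 5.7 units apart; after: 5.3. That's 0.4 units closer together.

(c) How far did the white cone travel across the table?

0.9

The white cone moved from about (2.2, 0.9) to (1.5, 1.5), a distance of √(0.7² + 0.6²) ≈ 0.9.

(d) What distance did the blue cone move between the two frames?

1.3

The blue cone was near (6.4, 1.7) before and (5.2, 1.1) after, so it travelled √(1.2² + 0.6²) ≈ 1.3 units.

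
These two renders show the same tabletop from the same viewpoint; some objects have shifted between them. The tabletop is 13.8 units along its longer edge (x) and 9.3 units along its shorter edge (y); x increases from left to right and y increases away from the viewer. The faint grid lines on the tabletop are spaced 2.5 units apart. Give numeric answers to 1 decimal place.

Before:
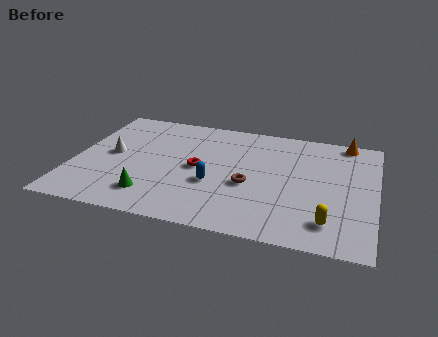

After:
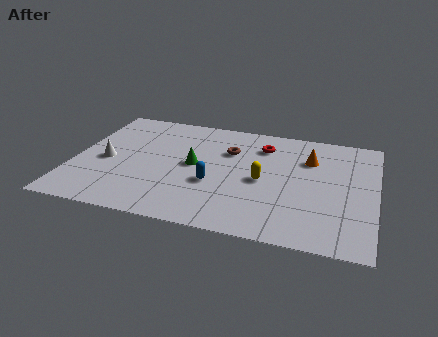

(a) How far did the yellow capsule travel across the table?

4.0

The yellow capsule was near (11.8, 1.8) before and (8.7, 4.3) after, so it travelled √(3.1² + 2.5²) ≈ 4.0 units.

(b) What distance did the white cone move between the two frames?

0.6

The white cone was near (1.7, 4.8) before and (1.5, 4.2) after, so it travelled √(0.2² + 0.6²) ≈ 0.6 units.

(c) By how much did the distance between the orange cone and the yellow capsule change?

-3.7

The distance was about 6.7 in the first image and 3.0 in the second, so they moved 3.7 units closer together.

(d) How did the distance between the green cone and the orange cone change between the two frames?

-5.3

They were about 10.8 units apart before and 5.5 after — 5.3 units closer together.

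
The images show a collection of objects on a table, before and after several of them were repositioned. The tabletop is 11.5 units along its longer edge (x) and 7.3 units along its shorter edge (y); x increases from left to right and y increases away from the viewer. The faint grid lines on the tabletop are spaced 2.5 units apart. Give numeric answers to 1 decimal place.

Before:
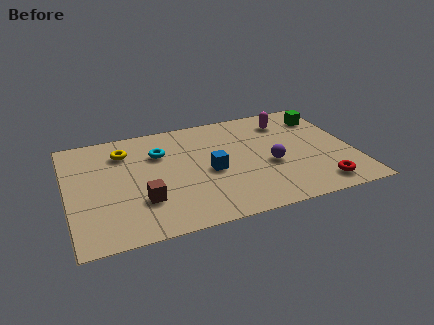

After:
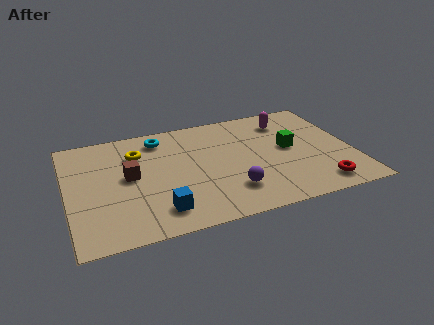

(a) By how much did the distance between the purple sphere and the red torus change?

+1.0

Before: roughly 2.6 units apart; after: 3.6. That's 1.0 units further apart.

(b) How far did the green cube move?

2.4

From (10.6, 5.7) to (9.0, 3.9), the green cube covered √(1.6² + 1.8²) ≈ 2.4 units.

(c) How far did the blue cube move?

2.9

The blue cube was near (5.7, 3.3) before and (3.5, 1.4) after, so it travelled √(2.2² + 1.9²) ≈ 2.9 units.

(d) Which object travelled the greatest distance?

the blue cube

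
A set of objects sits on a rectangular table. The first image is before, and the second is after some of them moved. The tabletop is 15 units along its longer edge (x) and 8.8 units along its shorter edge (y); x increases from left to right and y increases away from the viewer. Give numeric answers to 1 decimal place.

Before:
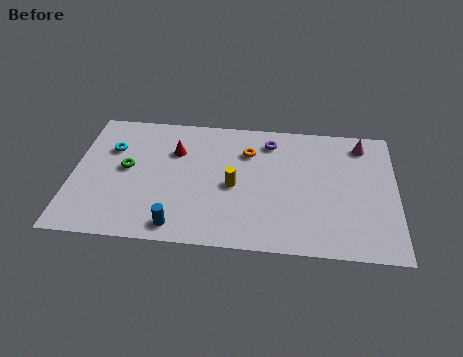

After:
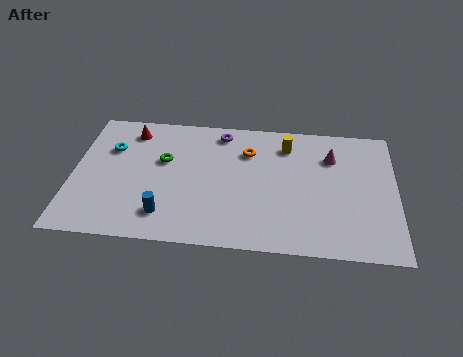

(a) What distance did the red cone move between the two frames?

2.4

The red cone was near (4.7, 6.1) before and (2.6, 7.3) after, so it travelled √(2.1² + 1.2²) ≈ 2.4 units.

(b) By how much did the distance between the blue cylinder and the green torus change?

-0.8

They were about 4.4 units apart before and 3.6 after — 0.8 units closer together.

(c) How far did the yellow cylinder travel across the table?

3.8

The yellow cylinder moved from about (7.5, 4.0) to (9.9, 7.0), a distance of √(2.4² + 3.0²) ≈ 3.8.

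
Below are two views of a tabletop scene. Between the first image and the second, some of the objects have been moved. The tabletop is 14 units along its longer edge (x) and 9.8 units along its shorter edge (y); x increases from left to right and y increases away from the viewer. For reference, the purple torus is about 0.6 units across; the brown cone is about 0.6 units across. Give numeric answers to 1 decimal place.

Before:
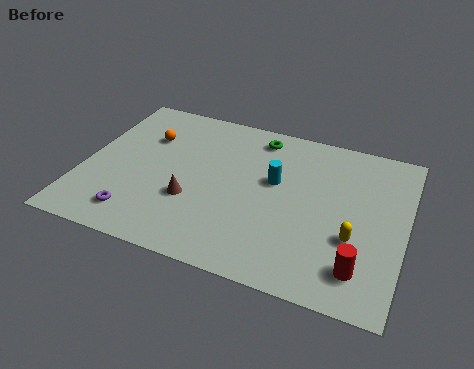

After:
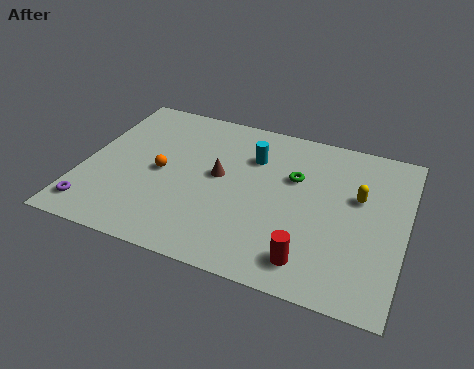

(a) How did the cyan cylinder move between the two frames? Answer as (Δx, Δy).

(-1.1, 1.2)

From the two frames, the cyan cylinder sits at roughly (8.3, 5.8) before and (7.2, 7.0) after.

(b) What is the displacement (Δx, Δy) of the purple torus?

(-1.9, -0.2)

The purple torus was at about (2.7, 1.7) and moved to about (0.8, 1.5).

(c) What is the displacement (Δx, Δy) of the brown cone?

(1.0, 1.9)

The brown cone was at about (4.9, 3.4) and moved to about (5.9, 5.3).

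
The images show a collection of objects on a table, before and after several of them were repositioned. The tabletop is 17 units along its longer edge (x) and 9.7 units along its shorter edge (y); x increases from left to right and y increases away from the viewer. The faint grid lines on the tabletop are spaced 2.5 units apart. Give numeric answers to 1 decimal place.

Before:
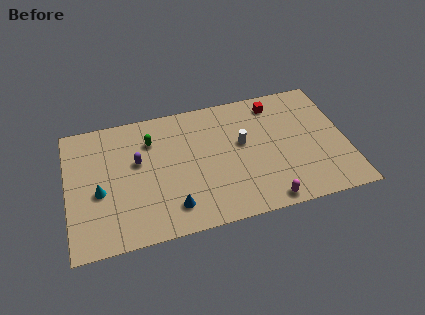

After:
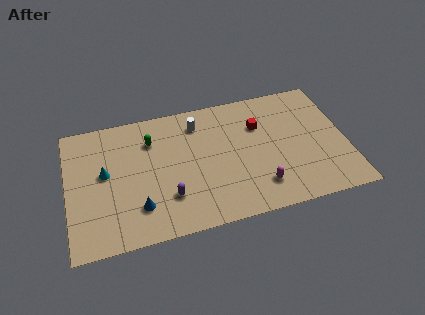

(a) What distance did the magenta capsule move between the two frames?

1.2

The magenta capsule was near (11.8, 0.9) before and (11.5, 2.1) after, so it travelled √(0.3² + 1.2²) ≈ 1.2 units.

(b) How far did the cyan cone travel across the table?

1.4

The cyan cone moved from about (1.9, 4.1) to (2.3, 5.4), a distance of √(0.4² + 1.3²) ≈ 1.4.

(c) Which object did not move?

the green capsule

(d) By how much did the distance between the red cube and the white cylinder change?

+0.5

The distance was about 3.4 in the first image and 3.9 in the second, so they moved 0.5 units further apart.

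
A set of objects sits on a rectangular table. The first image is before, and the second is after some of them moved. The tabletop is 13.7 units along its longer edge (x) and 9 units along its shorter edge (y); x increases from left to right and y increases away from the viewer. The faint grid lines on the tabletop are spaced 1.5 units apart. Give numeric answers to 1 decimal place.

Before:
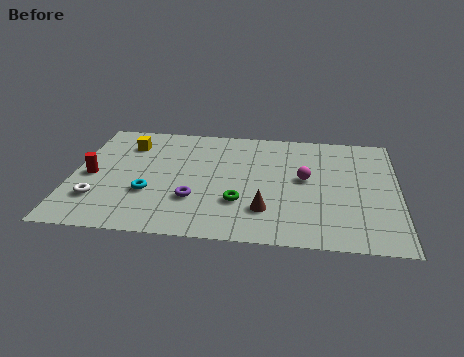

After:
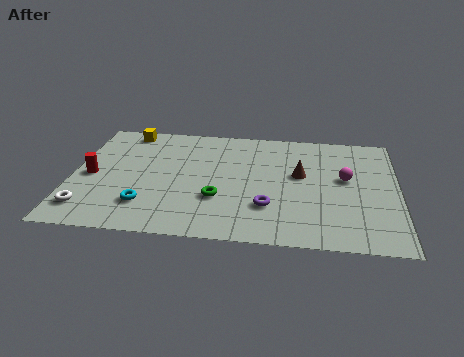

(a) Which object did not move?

the red cylinder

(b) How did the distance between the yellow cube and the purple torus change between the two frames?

+3.1

The distance was about 5.1 in the first image and 8.2 in the second, so they moved 3.1 units further apart.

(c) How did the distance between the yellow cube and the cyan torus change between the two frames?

+1.9

The distance was about 4.0 in the first image and 5.9 in the second, so they moved 1.9 units further apart.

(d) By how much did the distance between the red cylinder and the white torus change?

+0.7

The distance was about 1.8 in the first image and 2.5 in the second, so they moved 0.7 units further apart.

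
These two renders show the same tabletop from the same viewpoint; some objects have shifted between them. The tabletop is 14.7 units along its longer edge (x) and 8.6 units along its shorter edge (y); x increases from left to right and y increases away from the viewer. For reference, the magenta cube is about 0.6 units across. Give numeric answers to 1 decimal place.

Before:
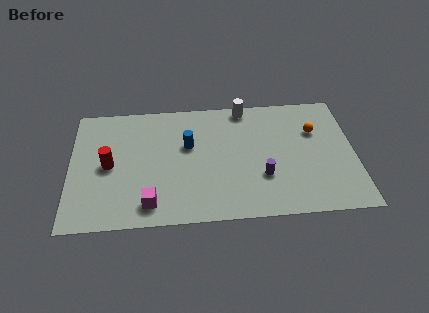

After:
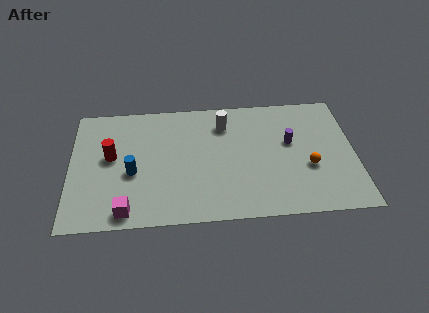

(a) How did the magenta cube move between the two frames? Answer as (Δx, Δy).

(-1.2, -0.4)

The magenta cube was at about (4.1, 1.4) and moved to about (2.9, 1.0).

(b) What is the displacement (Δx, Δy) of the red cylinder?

(0.1, 0.6)

The red cylinder started near (2.0, 4.2) and ended near (2.1, 4.8).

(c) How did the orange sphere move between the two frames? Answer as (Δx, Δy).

(-0.4, -2.5)

From the two frames, the orange sphere sits at roughly (12.7, 5.8) before and (12.3, 3.3) after.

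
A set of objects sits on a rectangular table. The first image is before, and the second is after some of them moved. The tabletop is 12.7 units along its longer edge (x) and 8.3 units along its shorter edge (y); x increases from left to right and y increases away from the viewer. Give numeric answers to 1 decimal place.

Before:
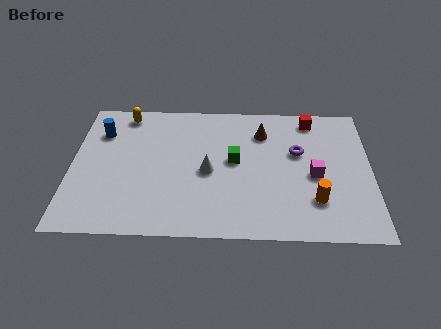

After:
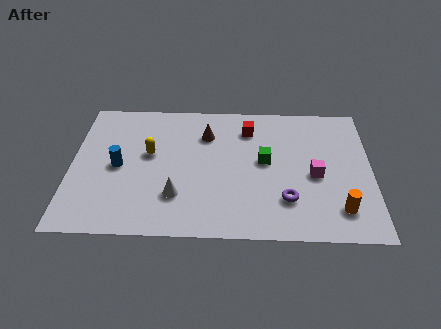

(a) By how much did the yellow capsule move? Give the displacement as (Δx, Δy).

(1.1, -2.5)

The yellow capsule was at about (2.2, 7.3) and moved to about (3.3, 4.8).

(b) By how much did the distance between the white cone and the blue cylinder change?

-2.1

They were about 5.1 units apart before and 3.0 after — 2.1 units closer together.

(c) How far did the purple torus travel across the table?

2.9

From (9.6, 5.1) to (9.1, 2.2), the purple torus covered √(0.5² + 2.9²) ≈ 2.9 units.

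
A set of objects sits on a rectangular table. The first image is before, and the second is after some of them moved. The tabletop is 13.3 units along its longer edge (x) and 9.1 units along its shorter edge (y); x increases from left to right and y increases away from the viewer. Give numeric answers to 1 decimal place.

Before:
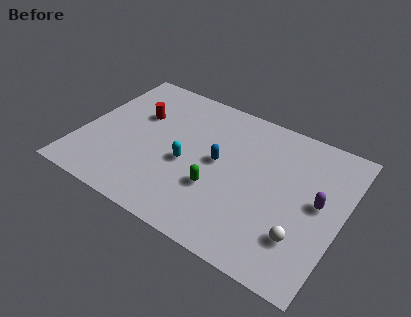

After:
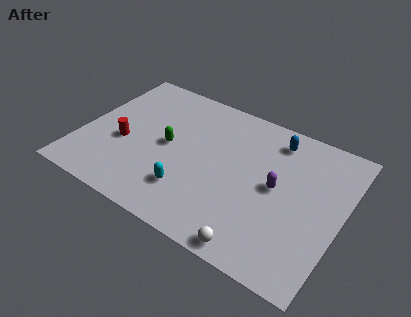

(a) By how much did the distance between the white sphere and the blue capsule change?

+1.6

They were about 5.2 units apart before and 6.8 after — 1.6 units further apart.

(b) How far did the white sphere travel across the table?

2.6

The white sphere moved from about (11.6, 2.4) to (9.6, 0.8), a distance of √(2.0² + 1.6²) ≈ 2.6.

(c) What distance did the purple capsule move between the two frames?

2.1

The purple capsule moved from about (12.1, 4.8) to (10.0, 4.7), a distance of √(2.1² + 0.1²) ≈ 2.1.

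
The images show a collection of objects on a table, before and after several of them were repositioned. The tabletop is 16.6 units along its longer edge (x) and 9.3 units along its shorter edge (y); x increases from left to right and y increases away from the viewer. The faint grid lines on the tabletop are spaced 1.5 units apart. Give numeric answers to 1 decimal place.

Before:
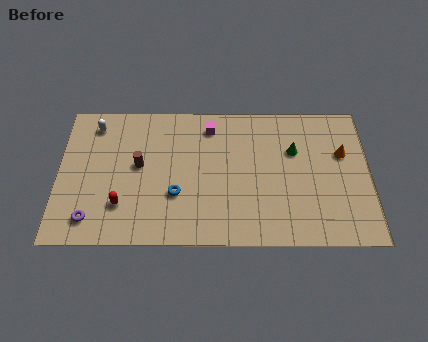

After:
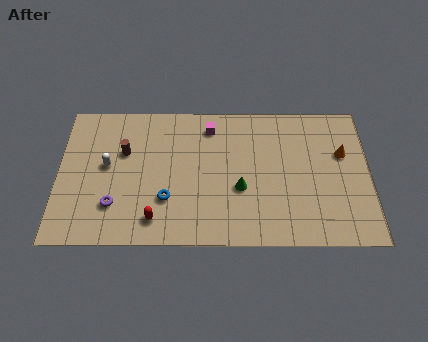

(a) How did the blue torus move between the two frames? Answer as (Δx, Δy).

(-0.5, -0.3)

From the two frames, the blue torus sits at roughly (6.3, 3.2) before and (5.8, 2.9) after.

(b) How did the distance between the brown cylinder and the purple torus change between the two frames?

-0.8

The distance was about 4.3 in the first image and 3.5 in the second, so they moved 0.8 units closer together.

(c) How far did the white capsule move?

2.8

The white capsule moved from about (1.9, 7.8) to (2.6, 5.1), a distance of √(0.7² + 2.7²) ≈ 2.8.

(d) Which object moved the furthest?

the green cone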